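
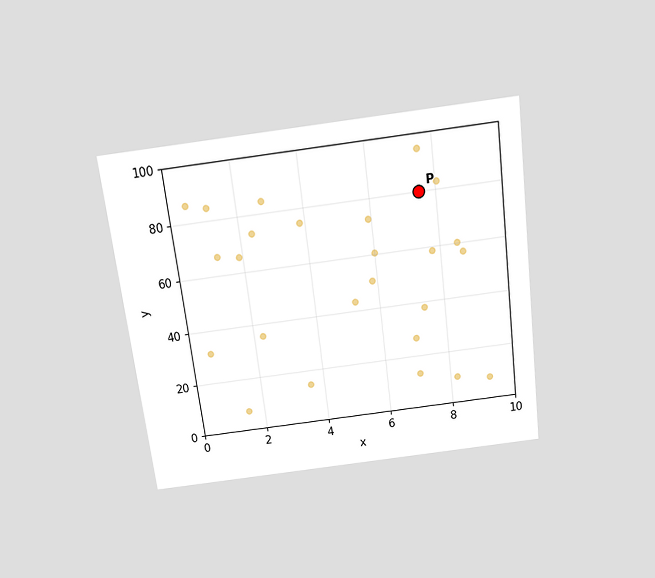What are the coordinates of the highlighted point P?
The chart is tilted about 7° counter-clockwise and viewed slightly from above. Following the gridlines from P to each axis, P sits at (7.5, 80).

(7.5, 80)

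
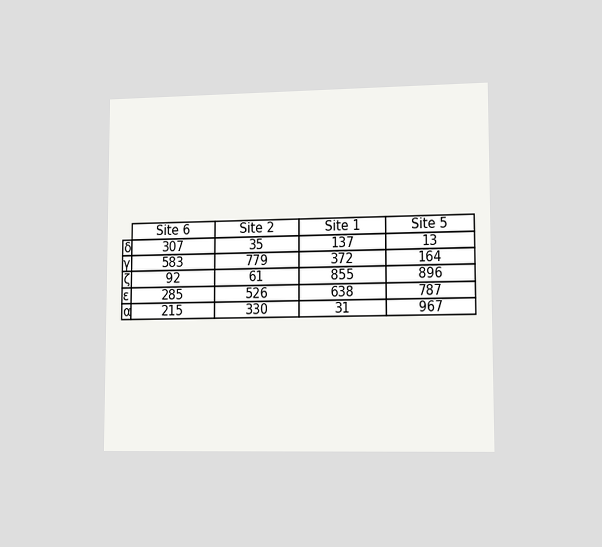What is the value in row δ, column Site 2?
The chart is viewed slightly from the right. The (δ, Site 2) cell reads 35.

35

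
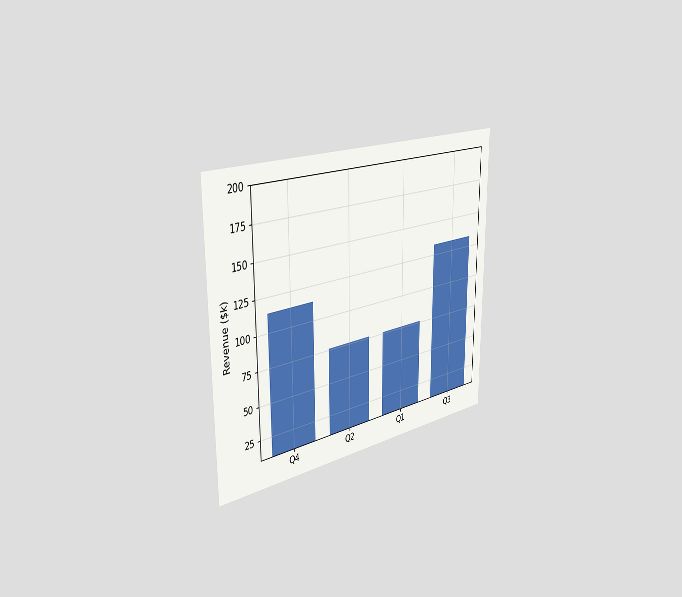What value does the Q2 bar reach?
The chart is viewed slightly from the left. Reading along the chart's y-axis, the Q2 bar reaches $76k.

$76k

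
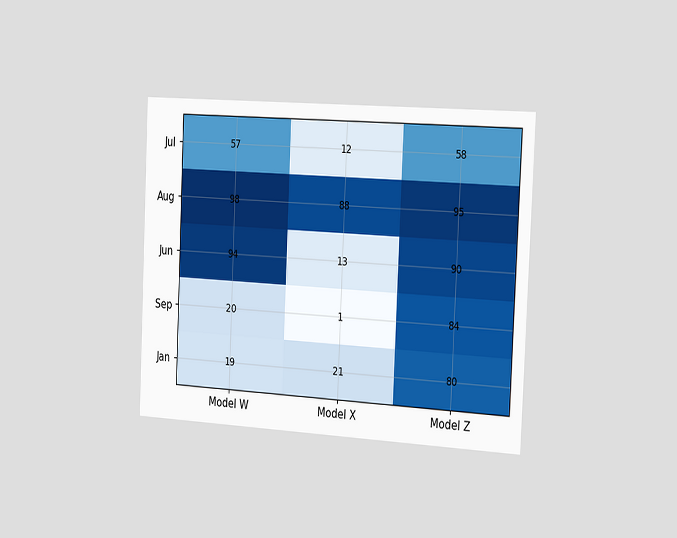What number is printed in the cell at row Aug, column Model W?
98

The chart is tilted about 3° clockwise and viewed slightly from the right. The (Aug, Model W) cell reads 98.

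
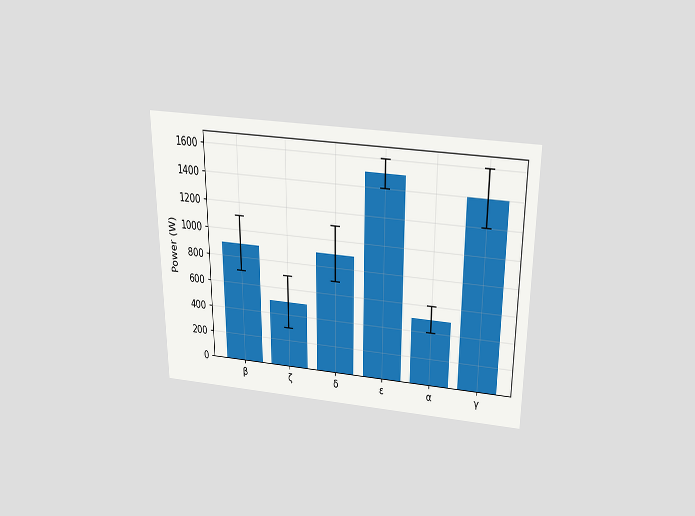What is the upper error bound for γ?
1600W

The chart is viewed slightly from above. The γ bar's upper whisker reaches 1600W.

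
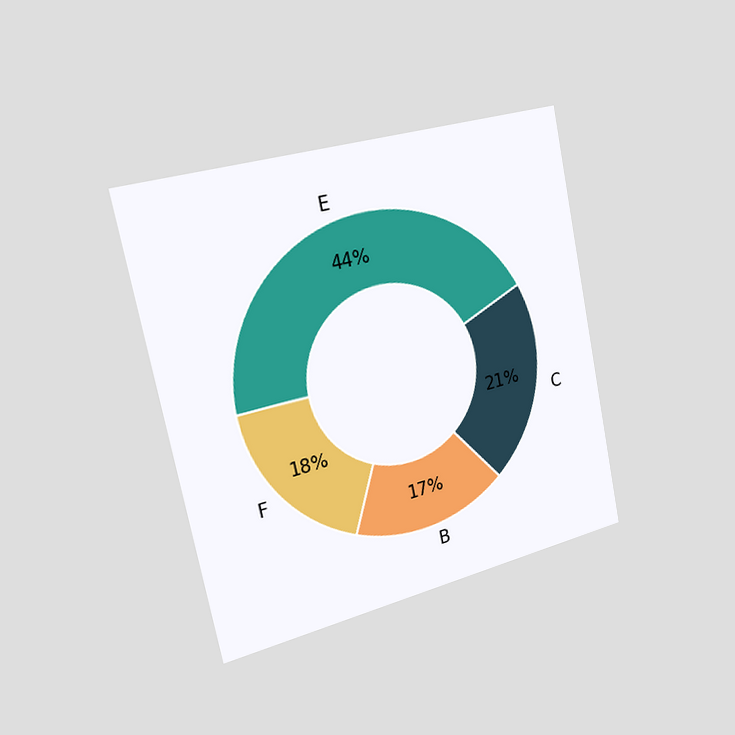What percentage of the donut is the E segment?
The chart is tilted about 12° counter-clockwise and viewed slightly from the left. The E segment takes up 44% of the ring.

44%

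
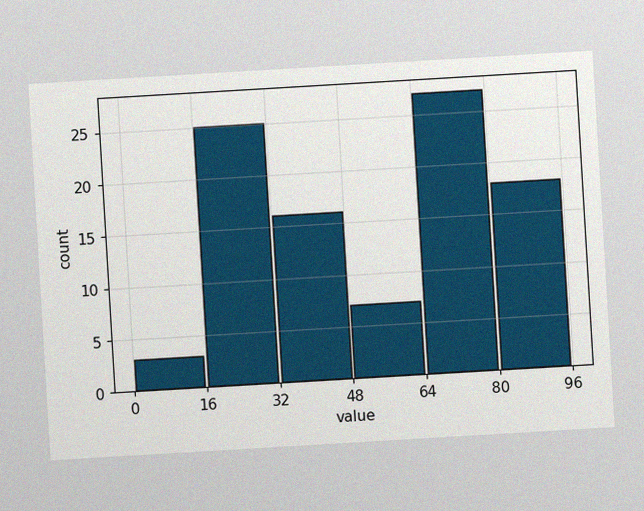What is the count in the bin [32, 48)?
16

The chart is tilted about 3° counter-clockwise, with some photo noise. The [32, 48) bin has height 16.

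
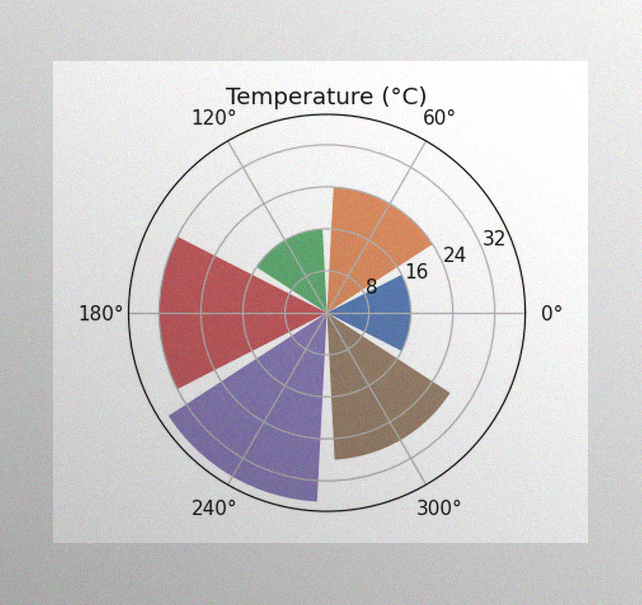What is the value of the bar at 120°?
16°C

The image has some photo noise and uneven lighting. The bar at 120° reaches 16°C on the radial axis.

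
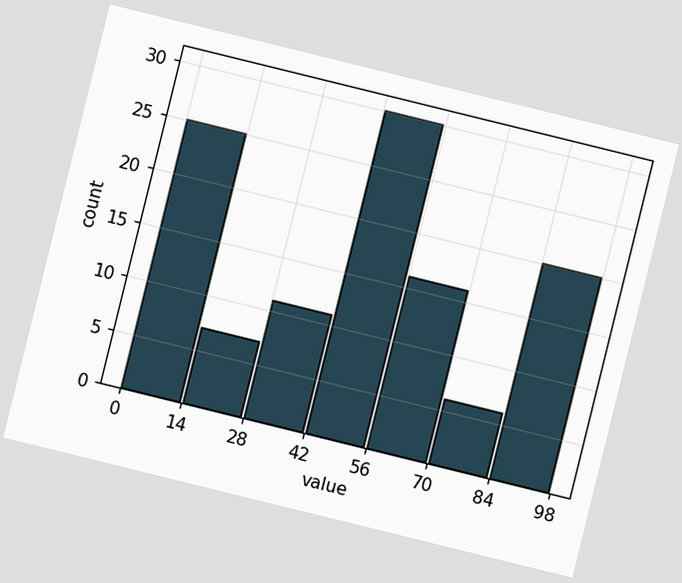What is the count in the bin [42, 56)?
The chart is tilted about 14° clockwise. The [42, 56) bin has height 30.

30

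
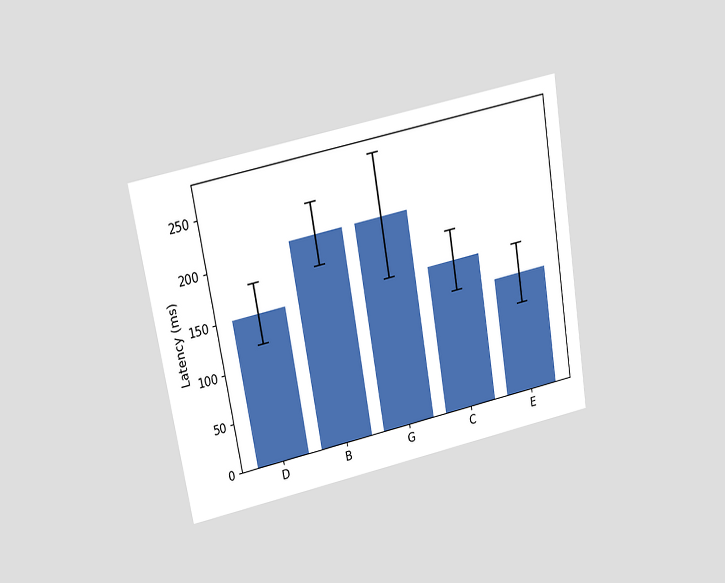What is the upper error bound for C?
180ms

The chart is tilted about 10° counter-clockwise and viewed slightly from above. The C bar's upper whisker reaches 180ms.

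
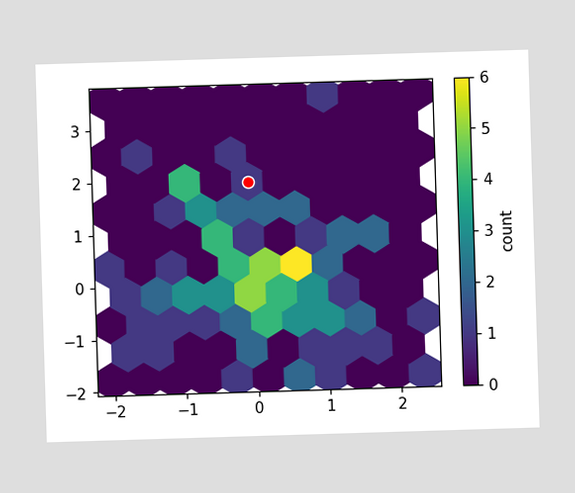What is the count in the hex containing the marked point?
1

The marked hex reads 1 on the colorbar.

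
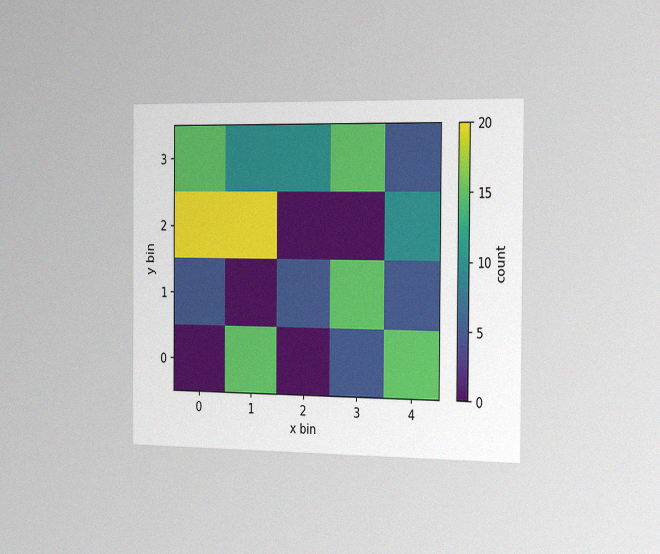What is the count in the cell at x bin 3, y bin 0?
5

The chart is viewed slightly from the right, with some photo noise. Matching the cell (3, 0) against the colorbar gives 5.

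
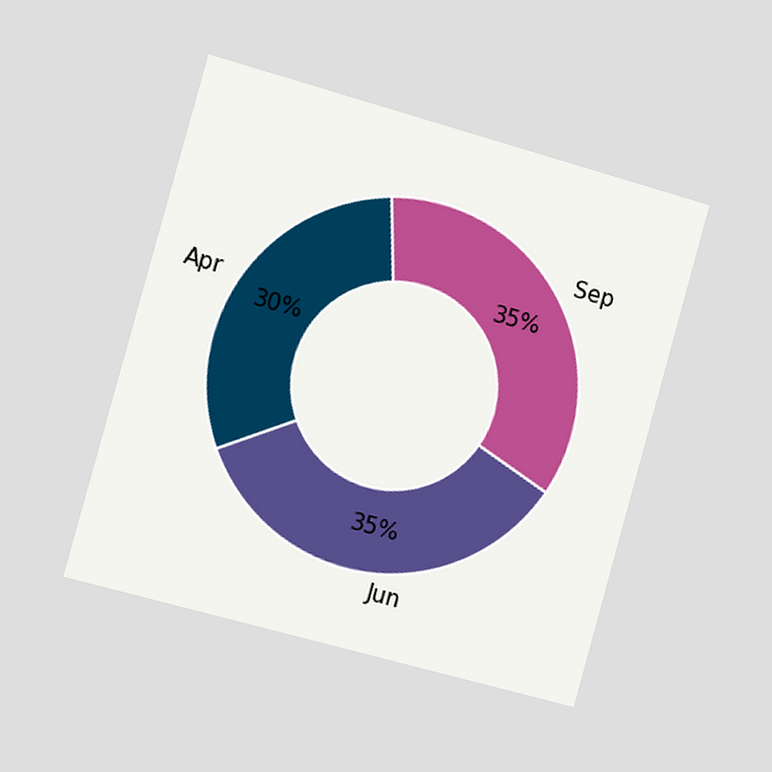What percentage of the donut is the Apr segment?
The chart is tilted about 16° clockwise and viewed slightly from the left. The Apr segment takes up 30% of the ring.

30%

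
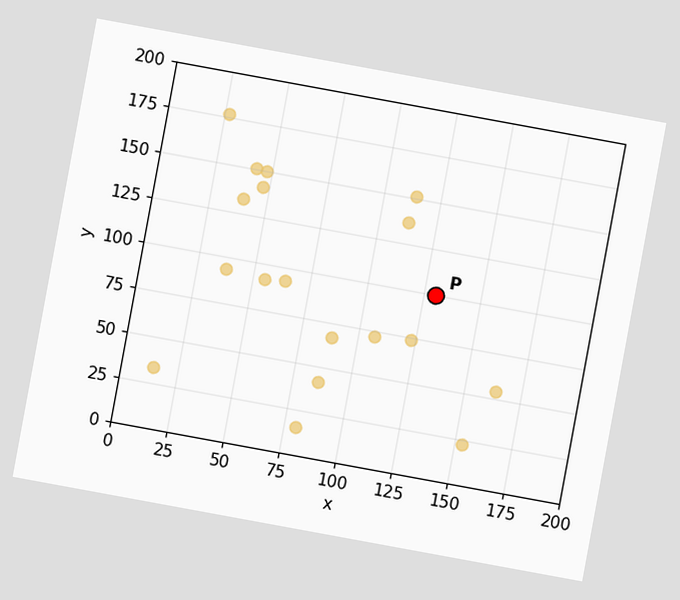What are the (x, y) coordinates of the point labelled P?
The chart is tilted about 10° clockwise. Following the gridlines from P to each axis, P sits at (130, 100).

(130, 100)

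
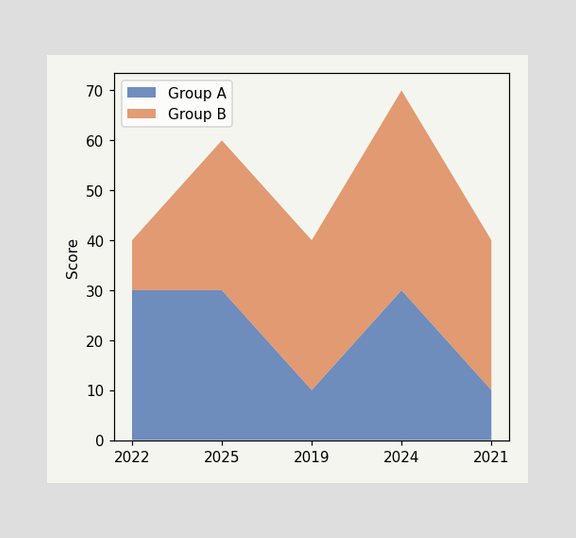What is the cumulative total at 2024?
70

The stacked total at 2024 reaches 70.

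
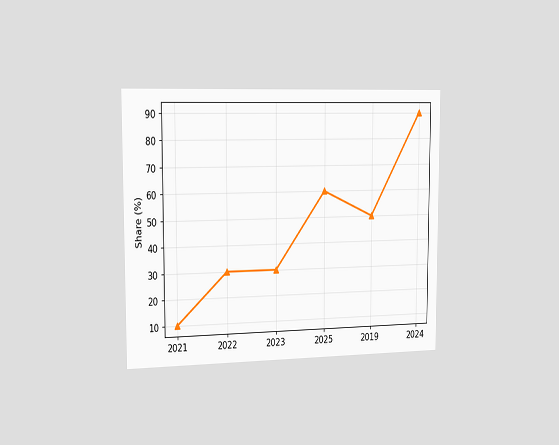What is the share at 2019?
50%

The chart is viewed slightly from the left. At 2019, the line is at 50%.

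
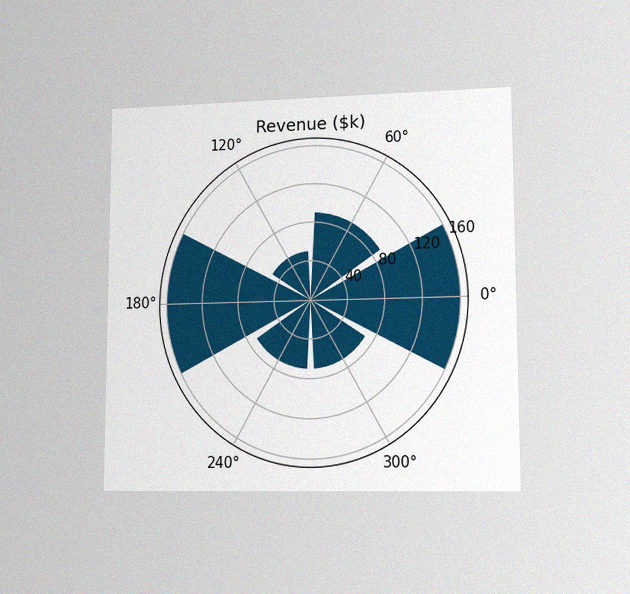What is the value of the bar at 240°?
The chart is viewed at a slight angle, with some photo noise. The bar at 240° reaches $70k on the radial axis.

$70k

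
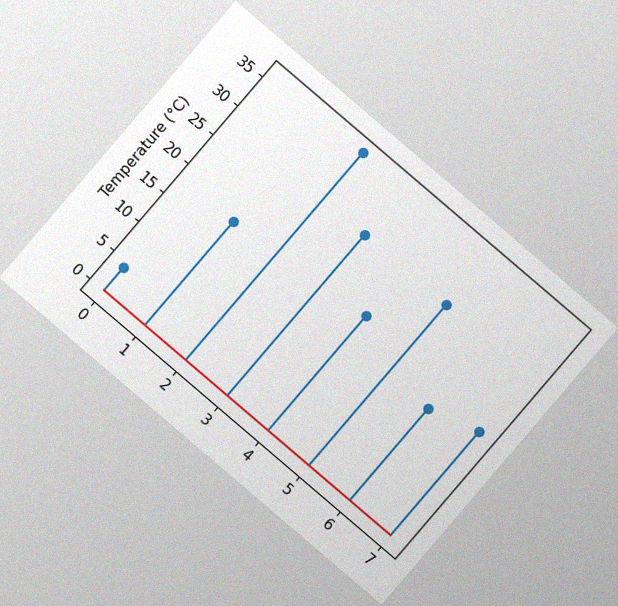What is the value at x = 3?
The chart is tilted about 41° clockwise, with some photo noise. The stem at x=3 reaches 28°C.

28°C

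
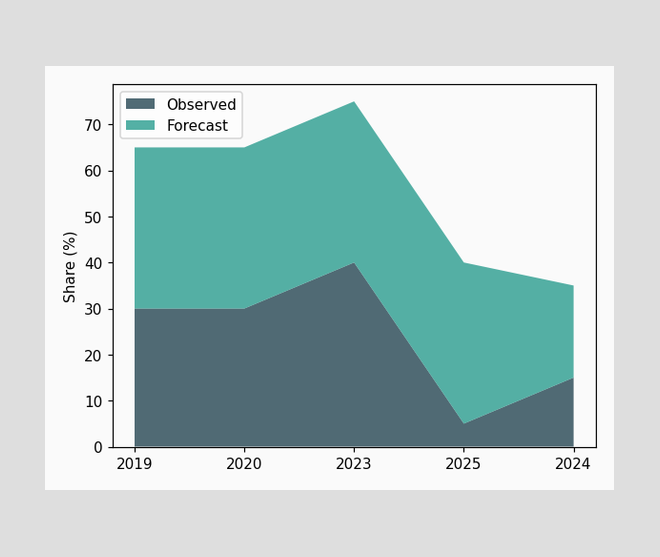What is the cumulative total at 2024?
35%

The stacked total at 2024 reaches 35%.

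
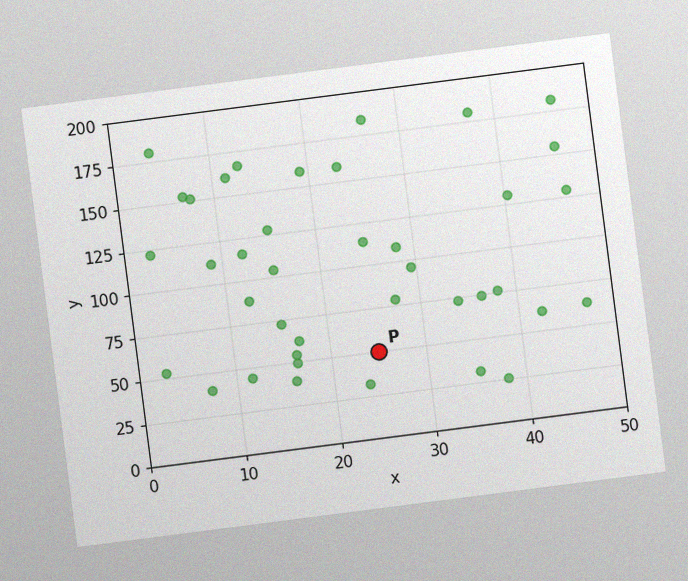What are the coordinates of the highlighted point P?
(25, 50)

The chart is tilted about 7° counter-clockwise, with some photo noise. Following the gridlines from P to each axis, P sits at (25, 50).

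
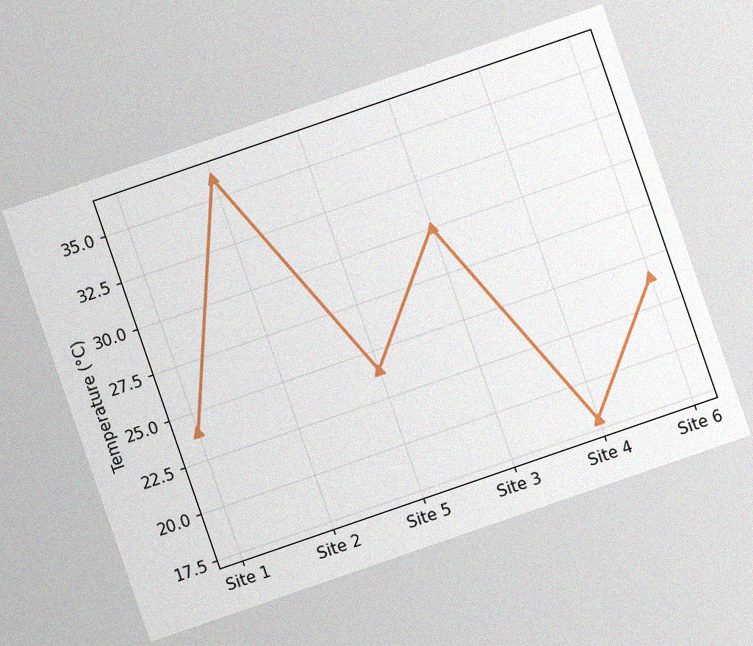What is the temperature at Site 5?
24°C

The chart is tilted about 19° counter-clockwise, with some photo noise. At Site 5, the line is at 24°C.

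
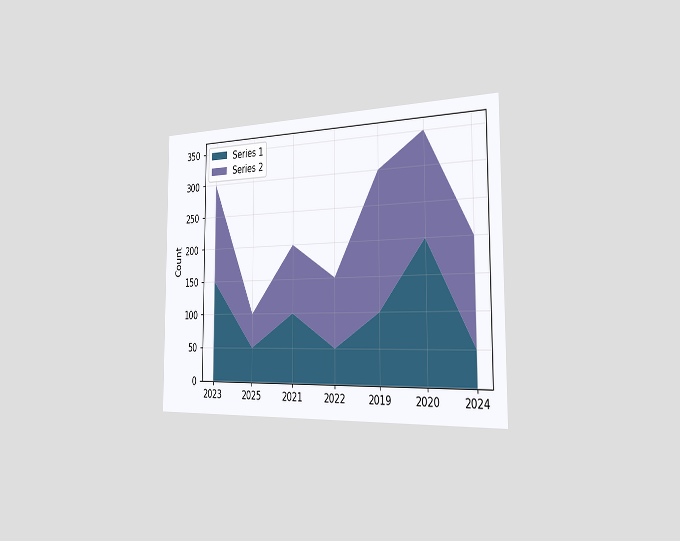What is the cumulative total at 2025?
100

The chart is viewed slightly from the right. The stacked total at 2025 reaches 100.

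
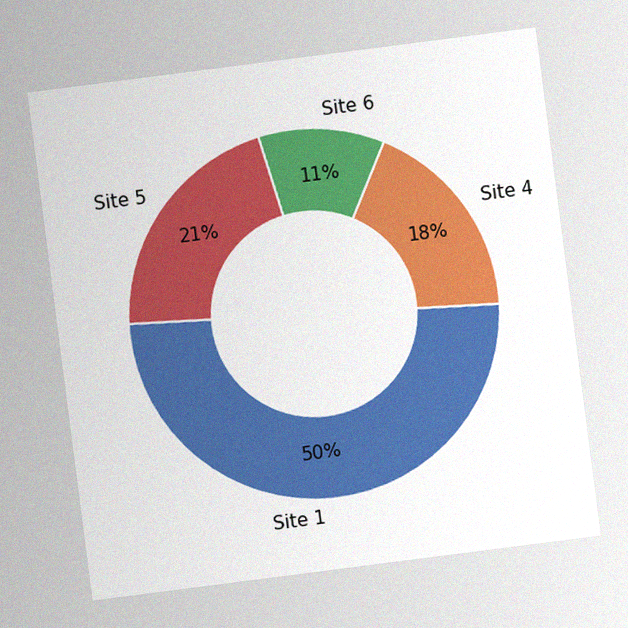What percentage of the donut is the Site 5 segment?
21%

The chart is tilted about 7° counter-clockwise, with some photo noise. The Site 5 segment takes up 21% of the ring.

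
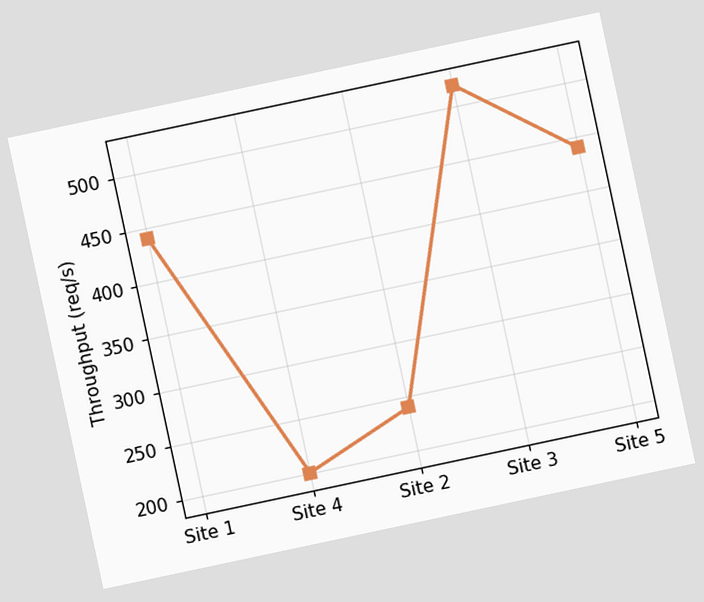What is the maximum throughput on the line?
520req/s

The chart is tilted about 12° counter-clockwise. The highest point is at Site 3, and reading across to the y-axis gives 520req/s.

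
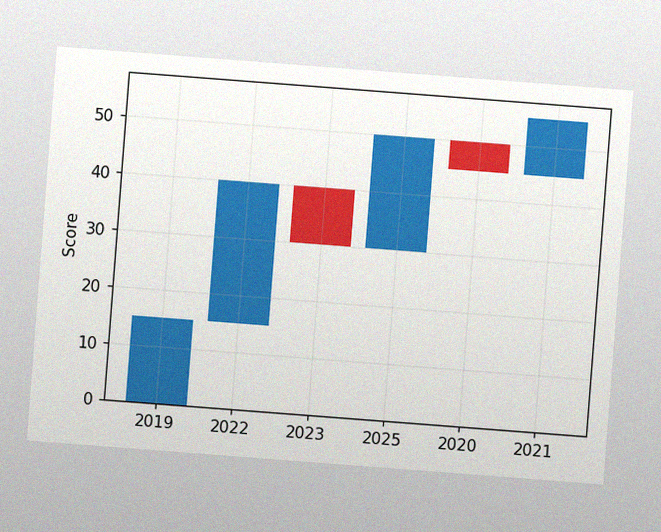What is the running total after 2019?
15

The chart is tilted about 4° clockwise, with some photo noise. After 2019 the running total reaches 15.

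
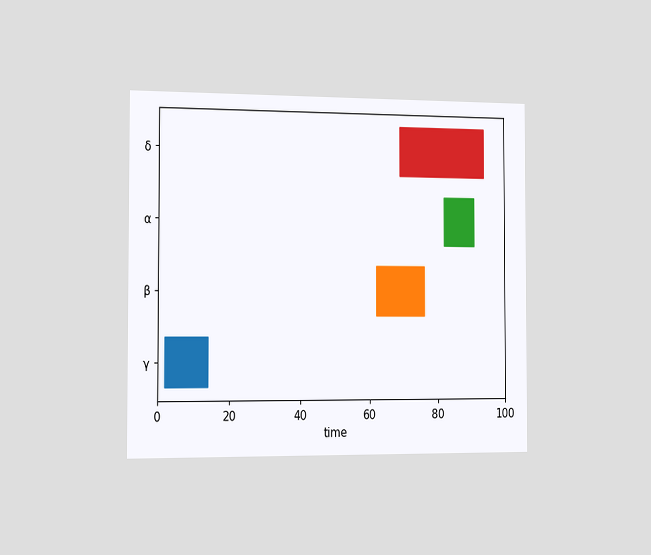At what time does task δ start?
The chart is viewed slightly from the left. The δ bar begins at t=69.

69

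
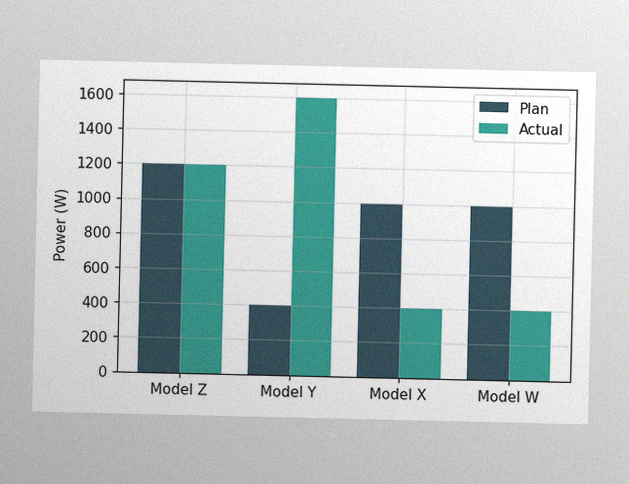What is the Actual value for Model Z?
1200W

The image has some photo noise and uneven lighting. The Actual bar at Model Z reaches 1200W on the y-axis.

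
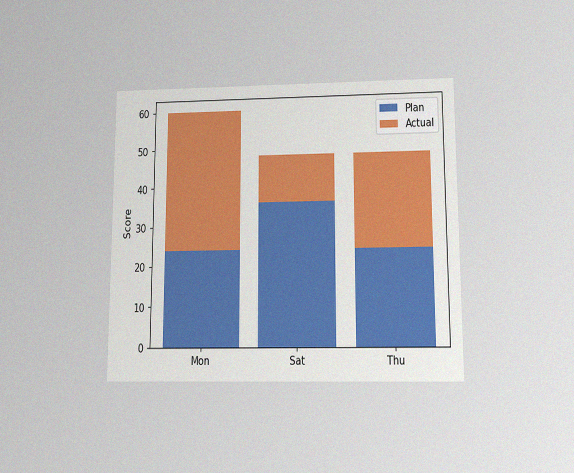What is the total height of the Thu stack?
48

The chart is viewed slightly from below, with some photo noise. The Thu stack's top reaches 48 on the y-axis.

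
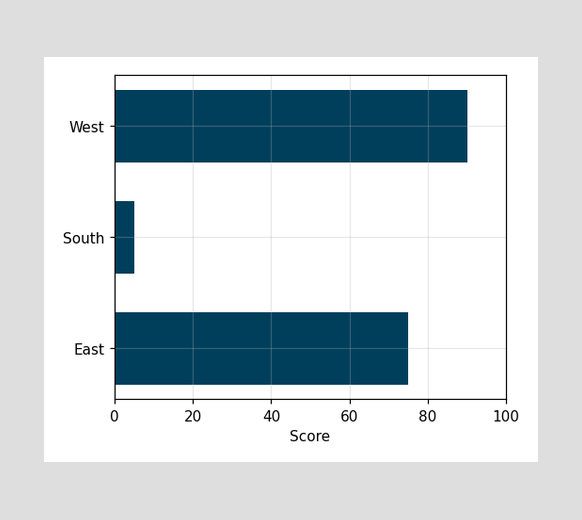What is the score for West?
Reading along the chart's x-axis, the West bar reaches 90.

90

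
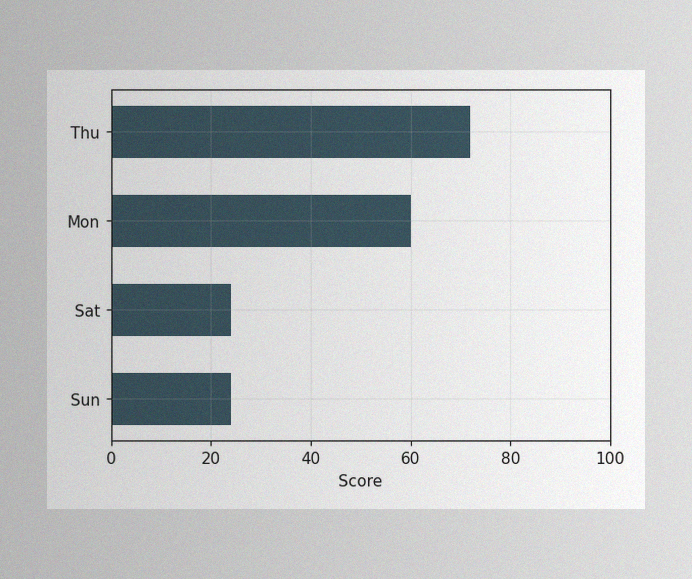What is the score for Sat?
24

The image has some photo noise and uneven lighting. Reading along the chart's x-axis, the Sat bar reaches 24.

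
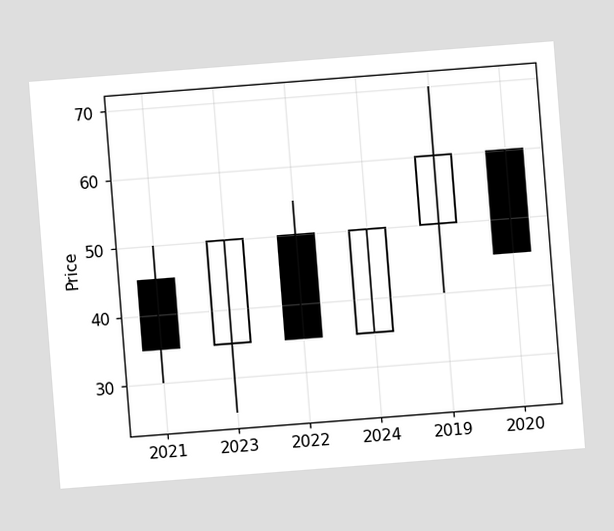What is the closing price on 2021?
35

The chart is tilted about 4° counter-clockwise. The 2021 candle closes at 35.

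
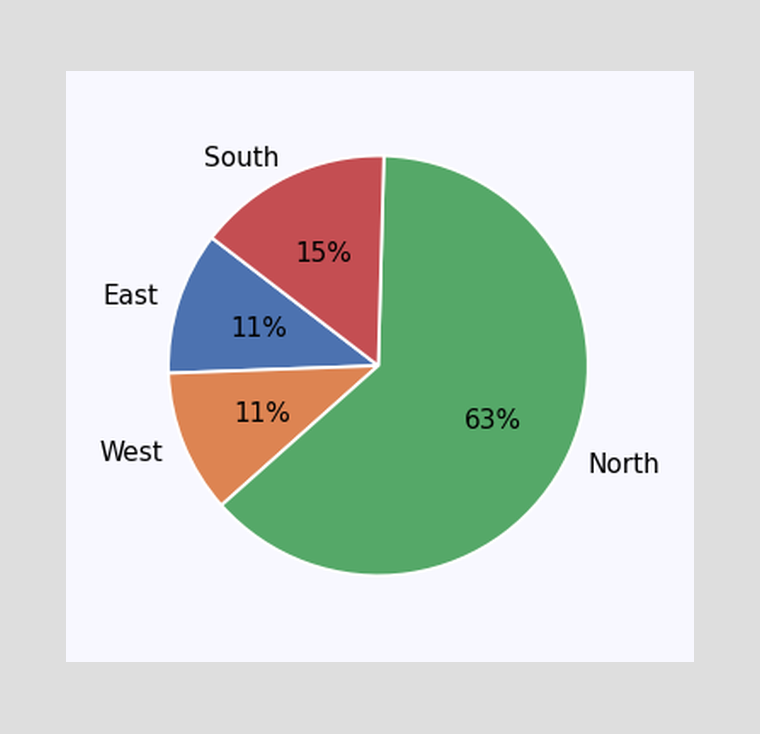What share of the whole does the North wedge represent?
63%

The North slice takes up 63% of the pie.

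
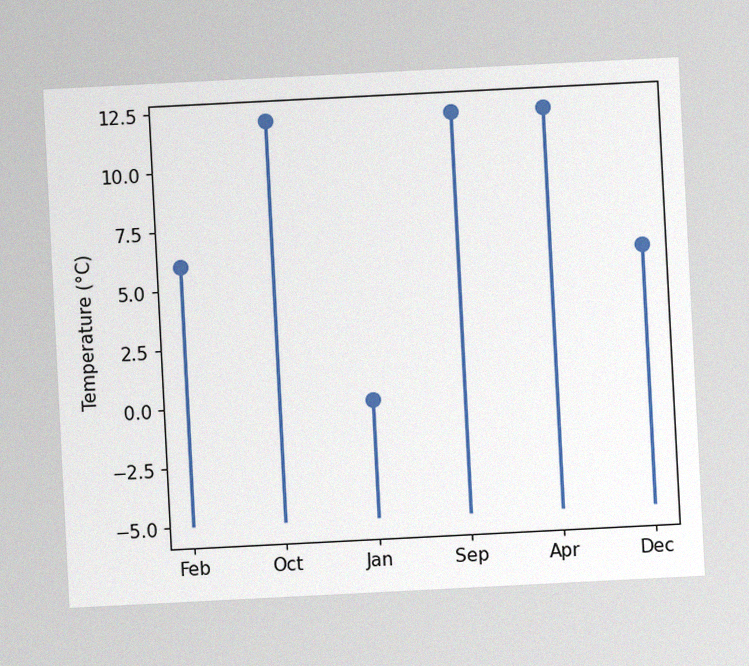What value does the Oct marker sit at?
The chart is tilted about 3° counter-clockwise, with some photo noise. The Oct marker sits at 12°C.

12°C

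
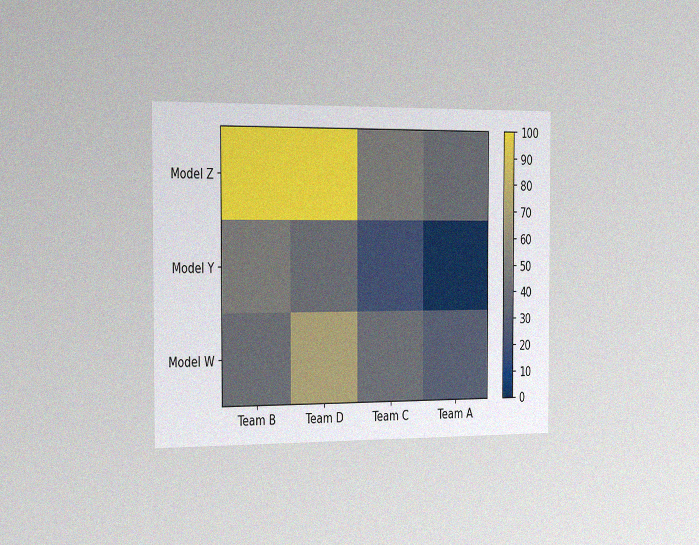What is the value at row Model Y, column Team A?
0

The chart is viewed slightly from the left, with some photo noise. Matching cell (Model Y, Team A) against the colorbar gives 0.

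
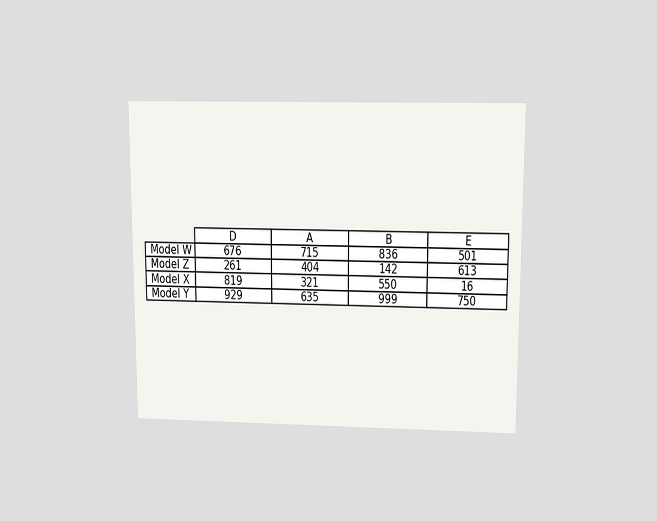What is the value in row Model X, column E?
16

The chart is viewed slightly from above. The (Model X, E) cell reads 16.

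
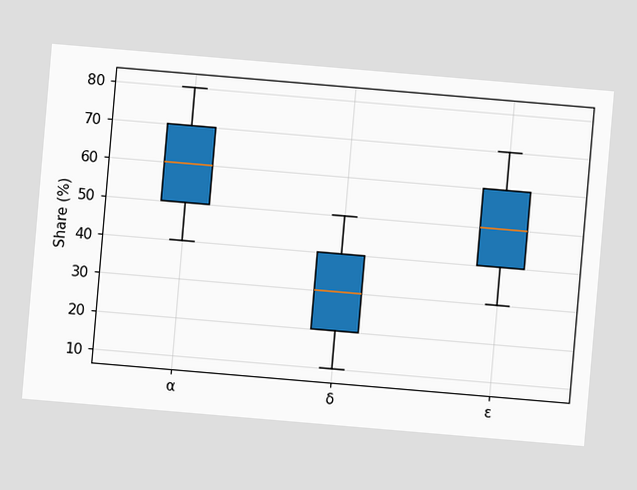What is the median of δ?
30%

The chart is tilted about 5° clockwise. The median line in the δ box sits at 30%.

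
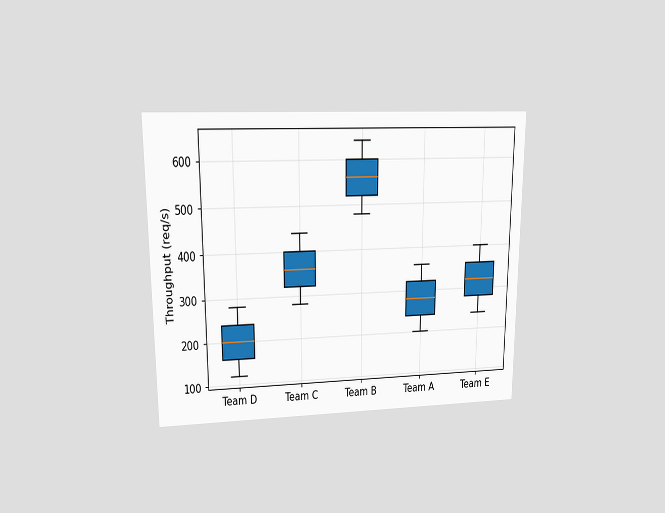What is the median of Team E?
320req/s

The chart is viewed at a slight angle. The median line in the Team E box sits at 320req/s.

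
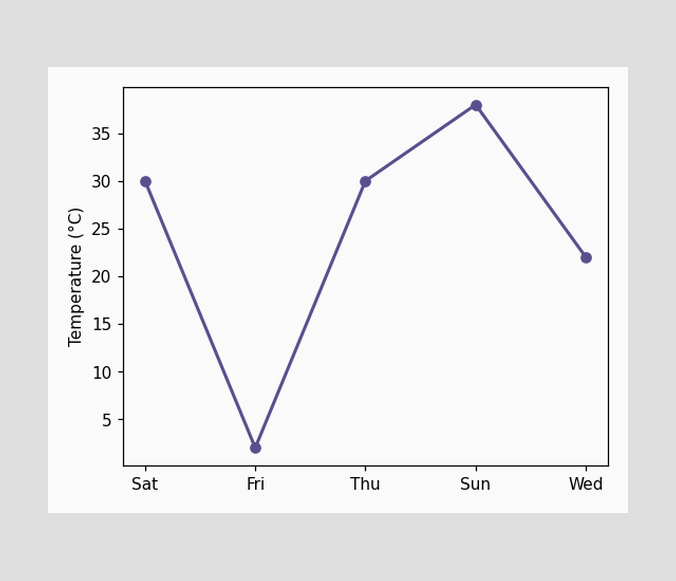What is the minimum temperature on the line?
The lowest point is at Fri, and reading across to the y-axis gives 2°C.

2°C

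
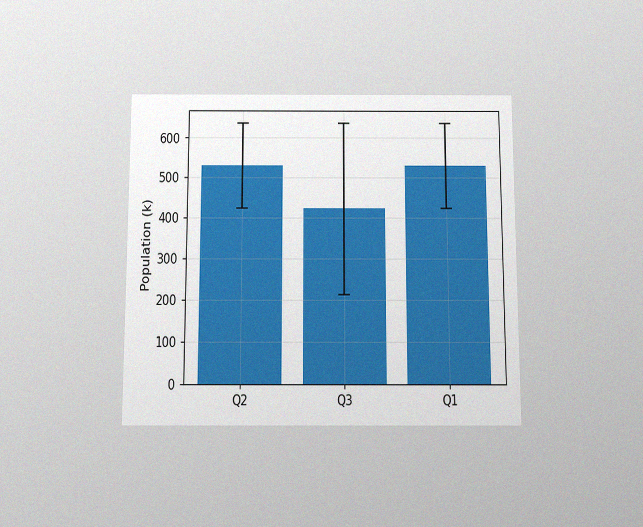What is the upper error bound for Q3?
The chart is viewed slightly from below, with some photo noise. The Q3 bar's upper whisker reaches 636k.

636k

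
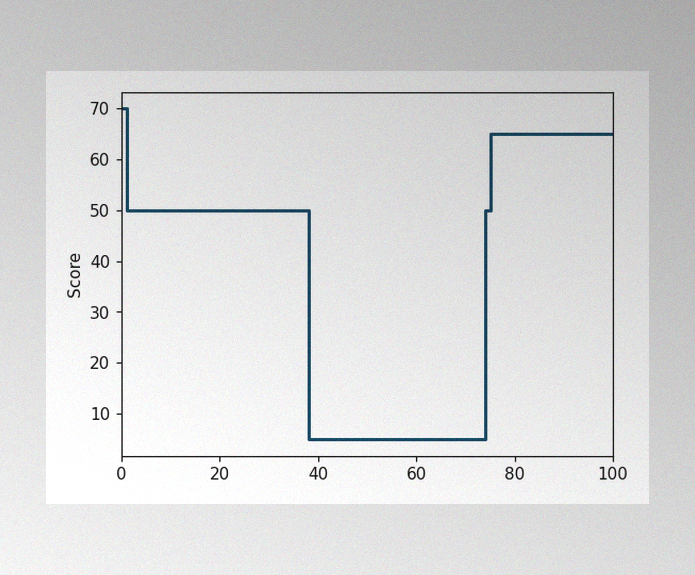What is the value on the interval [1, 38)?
50

The image has some photo noise and uneven lighting. On [1, 38) the step sits at 50.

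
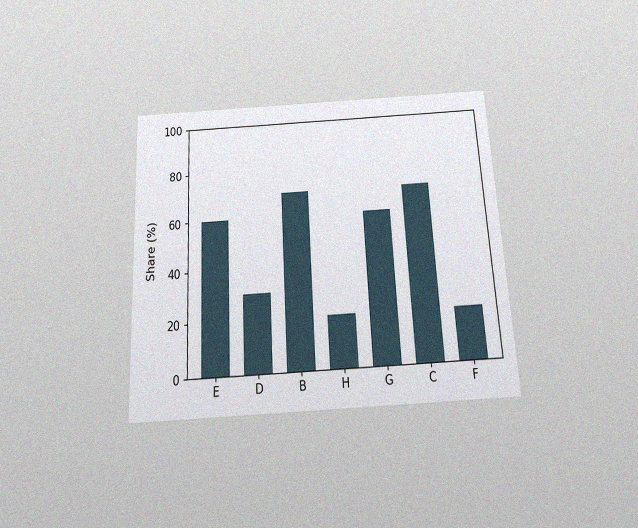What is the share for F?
The chart is tilted about 3° counter-clockwise and viewed slightly from below, with some photo noise. Reading along the chart's y-axis, the F bar reaches 20%.

20%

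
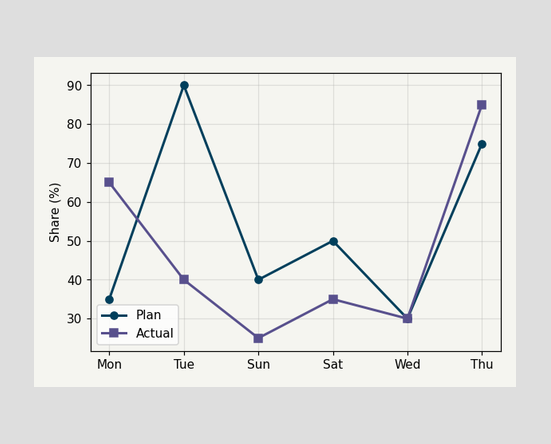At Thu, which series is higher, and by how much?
Actual, by 10%

At Thu, Actual sits above the other line by 10%.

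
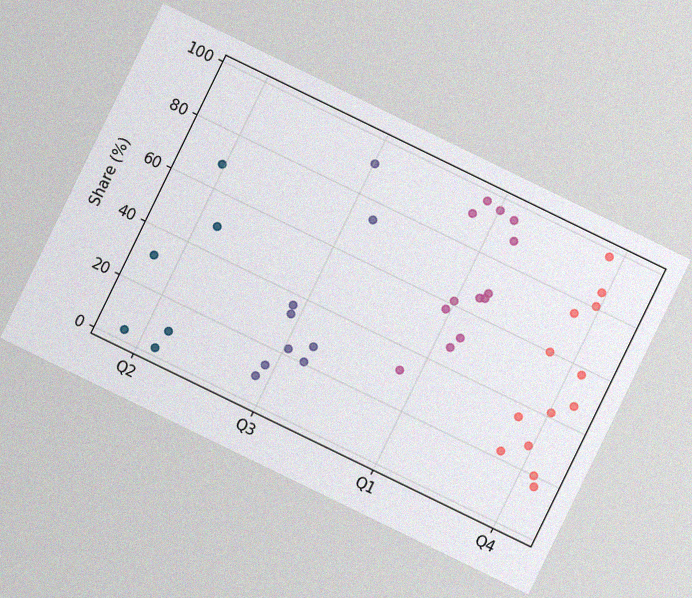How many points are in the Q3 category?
9

The chart is tilted about 26° clockwise, with some photo noise. Counting the markers in the Q3 column gives 9.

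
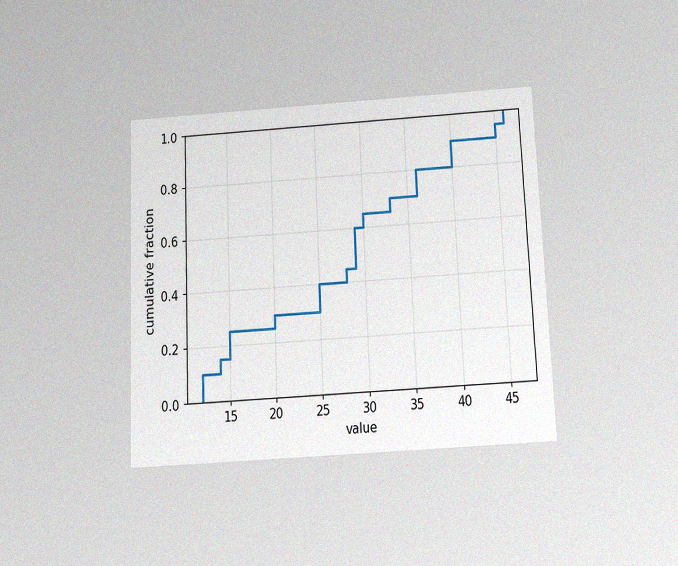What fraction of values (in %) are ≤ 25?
40%

The chart is tilted about 2° counter-clockwise and viewed slightly from below, with some photo noise. At x=25 the ECDF step is at 40%.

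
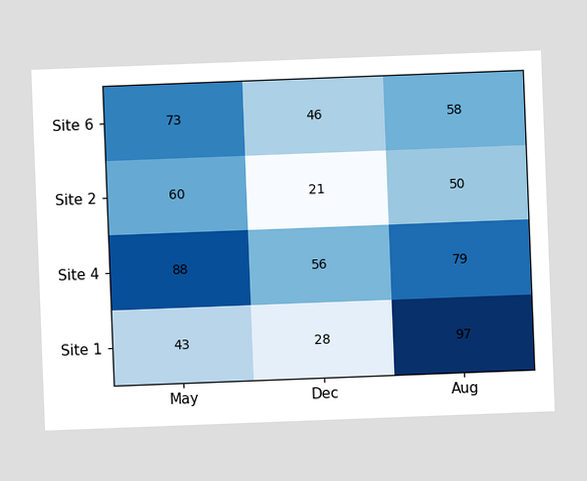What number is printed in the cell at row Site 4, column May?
88

The chart is tilted about 2° counter-clockwise. The (Site 4, May) cell reads 88.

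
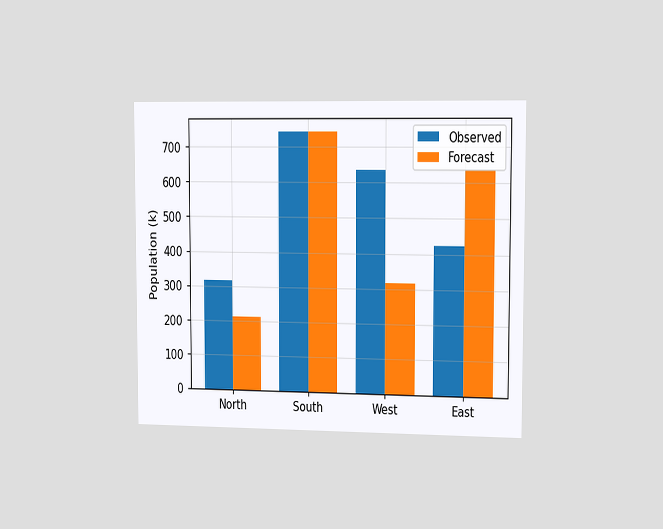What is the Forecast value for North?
212k

The chart is viewed slightly from the right. The Forecast bar at North reaches 212k on the y-axis.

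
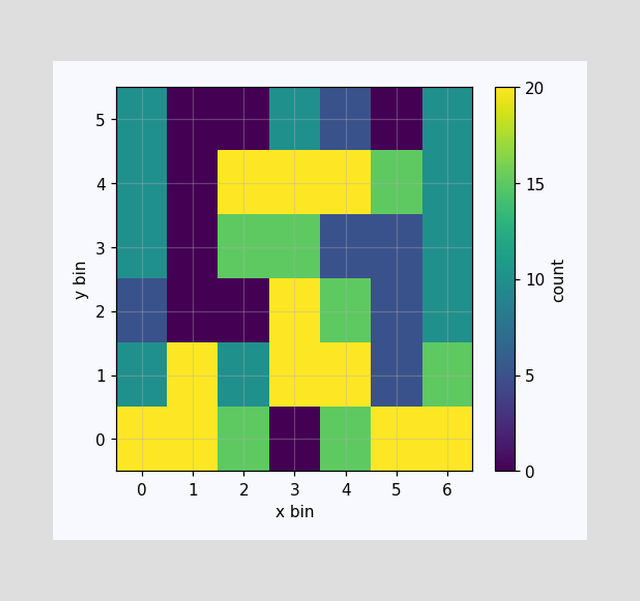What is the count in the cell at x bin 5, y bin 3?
Matching the cell (5, 3) against the colorbar gives 5.

5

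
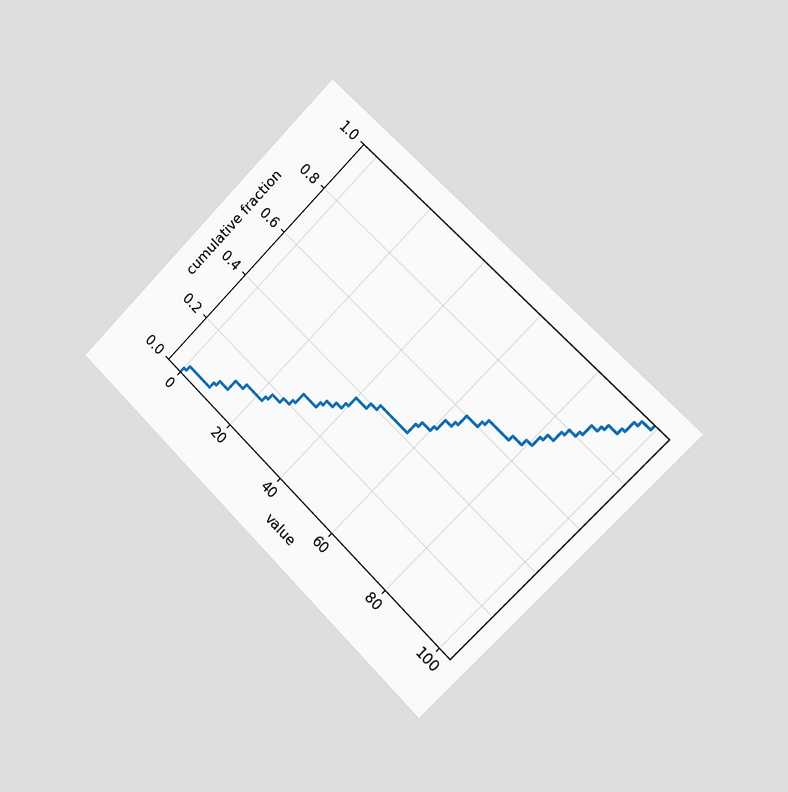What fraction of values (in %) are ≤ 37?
The chart is tilted about 45° clockwise and viewed slightly from the right. At x=37 the ECDF step is at 32%.

32%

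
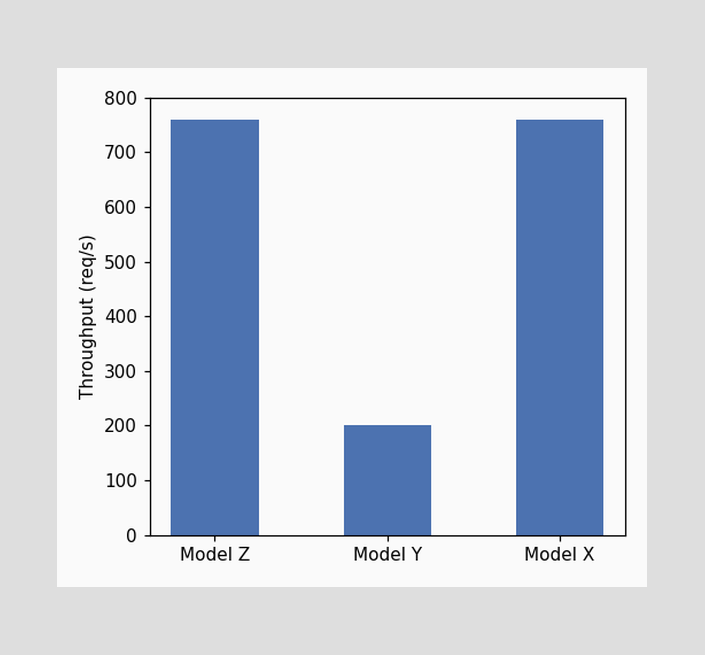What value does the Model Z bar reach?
Reading along the chart's y-axis, the Model Z bar reaches 760req/s.

760req/s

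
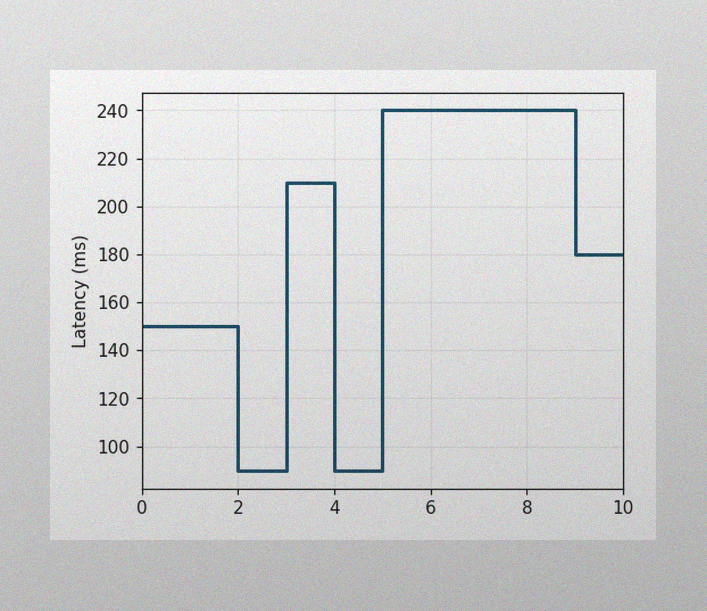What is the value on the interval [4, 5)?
The image has some photo noise and uneven lighting. On [4, 5) the step sits at 90ms.

90ms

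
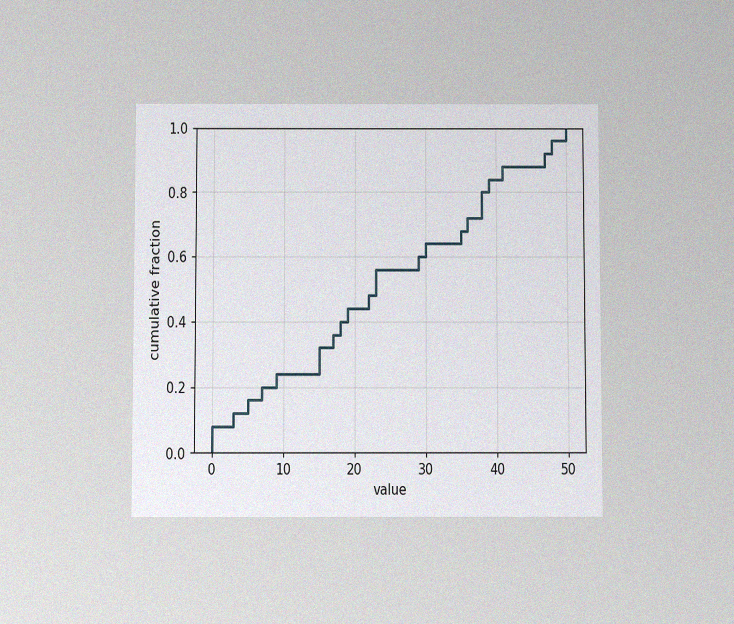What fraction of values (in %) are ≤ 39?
The chart is viewed at a slight angle, with some photo noise. At x=39 the ECDF step is at 84%.

84%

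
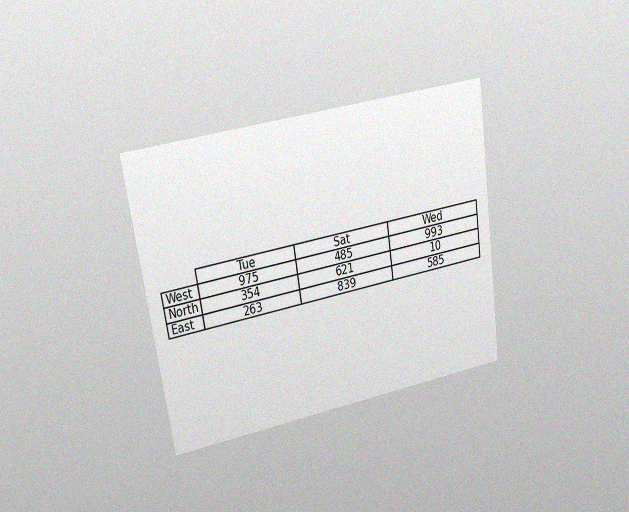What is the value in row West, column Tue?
975

The chart is tilted about 8° counter-clockwise and viewed at a slight angle, with some photo noise. The (West, Tue) cell reads 975.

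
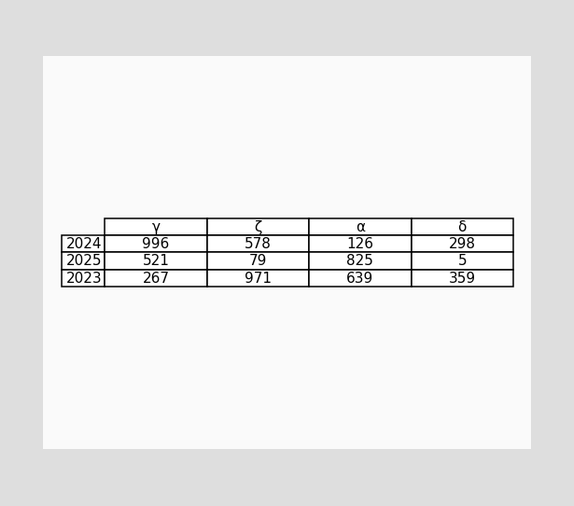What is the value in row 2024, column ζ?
The (2024, ζ) cell reads 578.

578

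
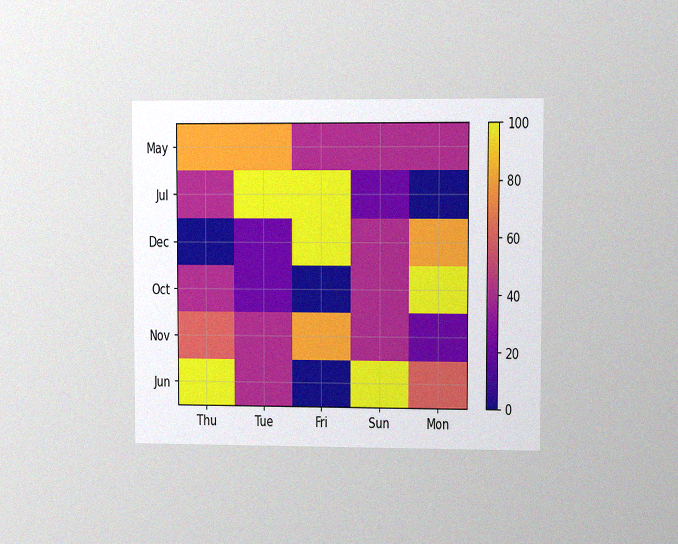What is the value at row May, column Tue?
The chart is viewed at a slight angle, with some photo noise. Matching cell (May, Tue) against the colorbar gives 80.

80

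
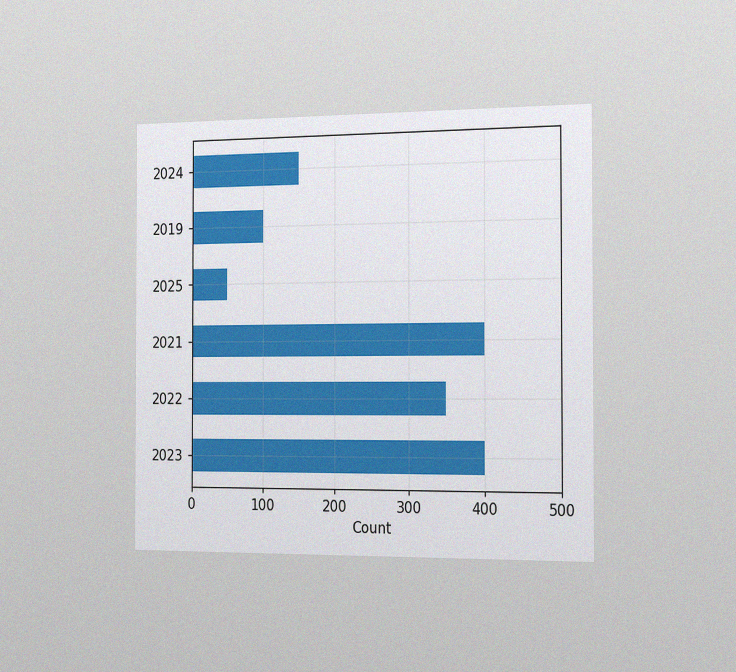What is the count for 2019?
100

The chart is viewed slightly from the right, with some photo noise. Reading along the chart's x-axis, the 2019 bar reaches 100.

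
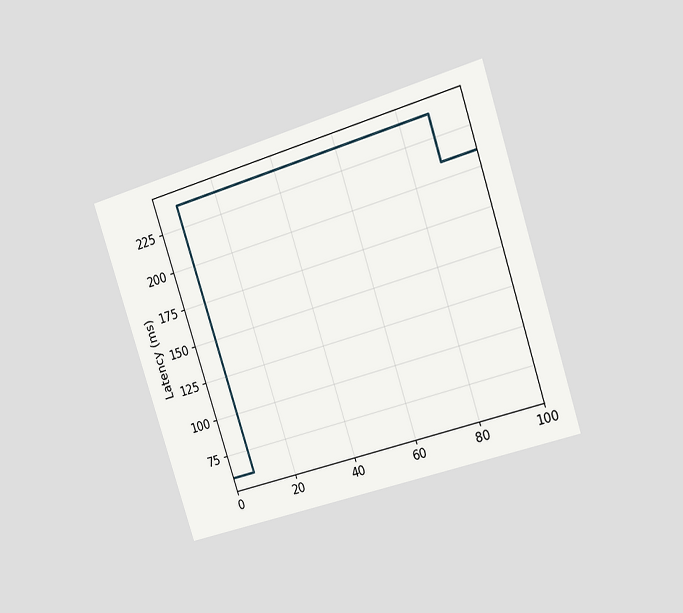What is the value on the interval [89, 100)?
The chart is tilted about 18° counter-clockwise and viewed slightly from the right. On [89, 100) the step sits at 210ms.

210ms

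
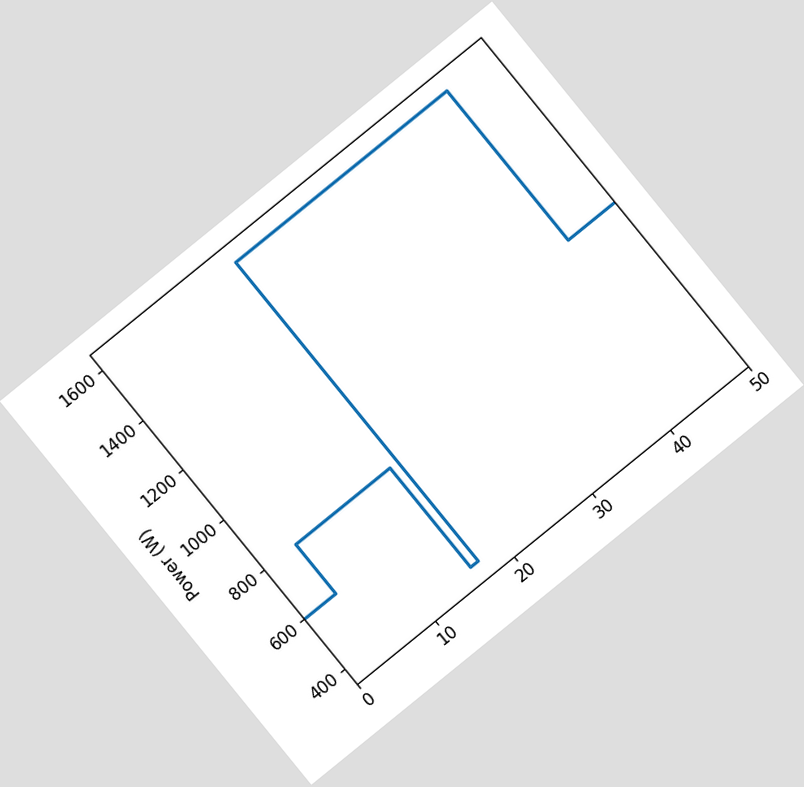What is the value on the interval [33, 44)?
The chart is tilted about 39° counter-clockwise. On [33, 44) the step sits at 1600W.

1600W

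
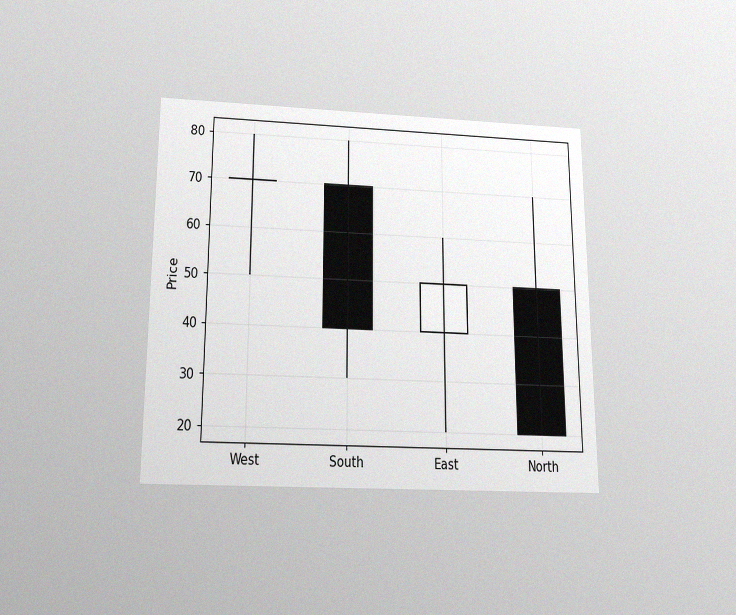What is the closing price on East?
50

The chart is viewed slightly from below, with some photo noise. The East candle closes at 50.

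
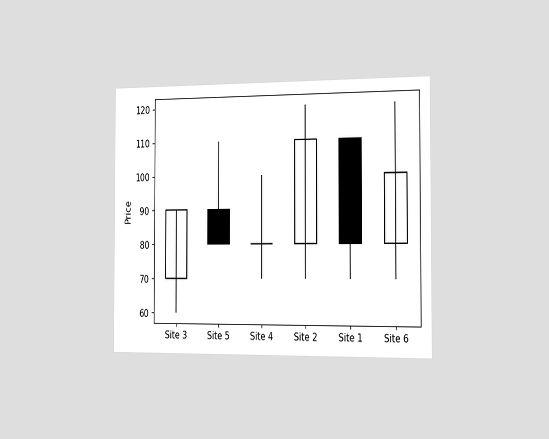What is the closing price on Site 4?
80

The chart is viewed slightly from the right. The Site 4 candle closes at 80.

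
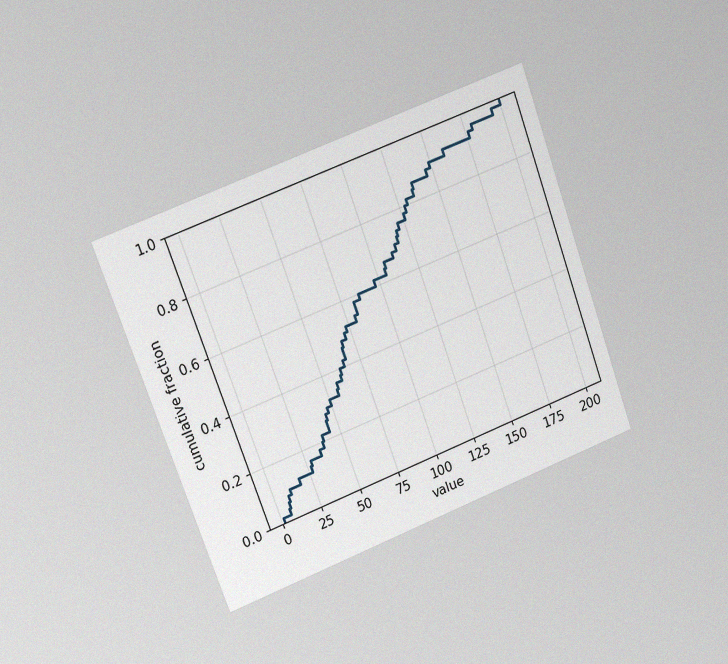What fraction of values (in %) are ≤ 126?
The chart is tilted about 20° counter-clockwise and viewed slightly from the left, with some photo noise. At x=126 the ECDF step is at 78%.

78%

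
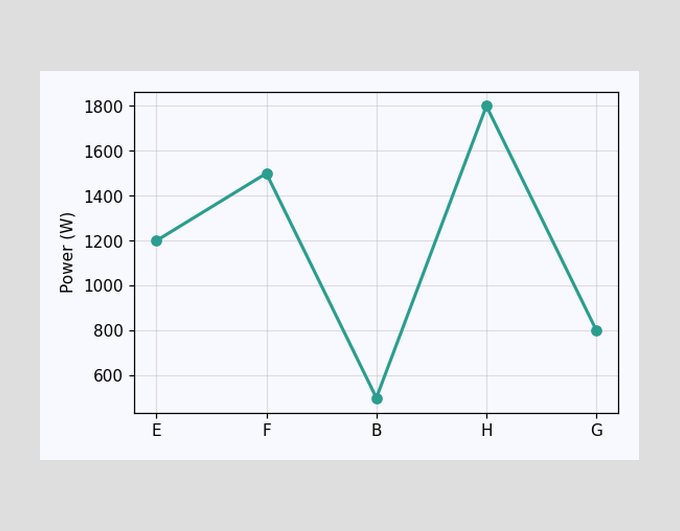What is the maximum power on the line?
The highest point is at H, and reading across to the y-axis gives 1800W.

1800W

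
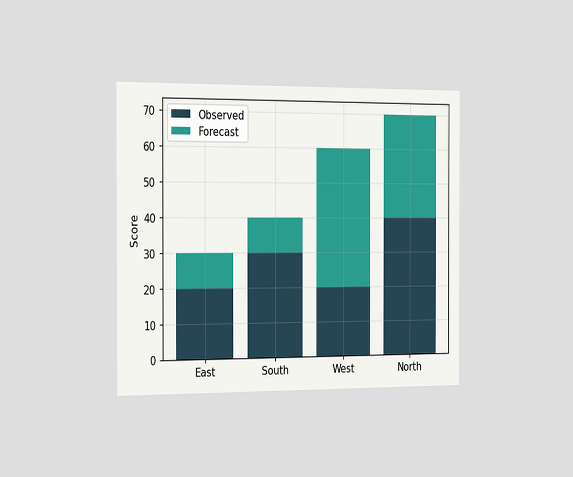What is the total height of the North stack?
The chart is viewed slightly from the left. The North stack's top reaches 70 on the y-axis.

70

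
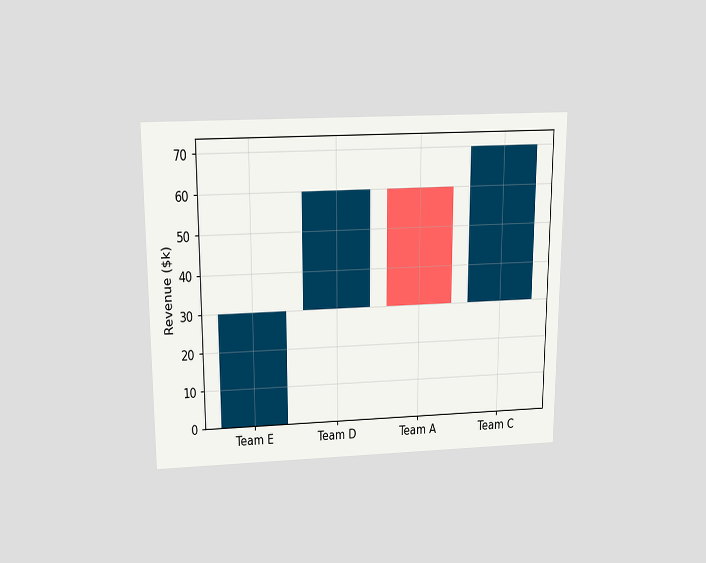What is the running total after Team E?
The chart is viewed slightly from above. After Team E the running total reaches $30k.

$30k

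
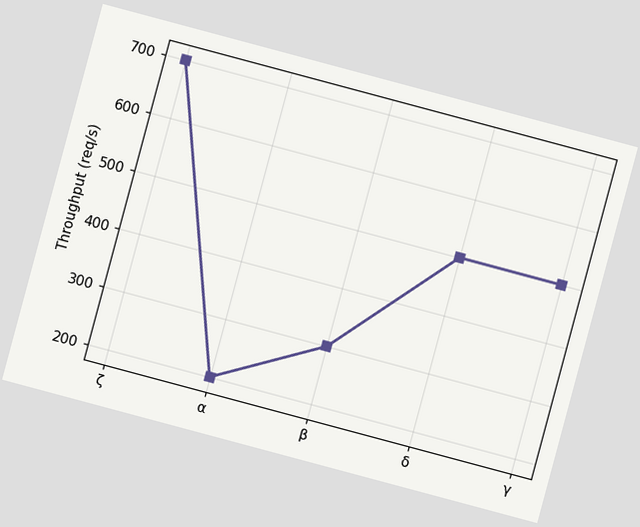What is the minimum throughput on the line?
200req/s

The chart is tilted about 15° clockwise. The lowest point is at α, and reading across to the y-axis gives 200req/s.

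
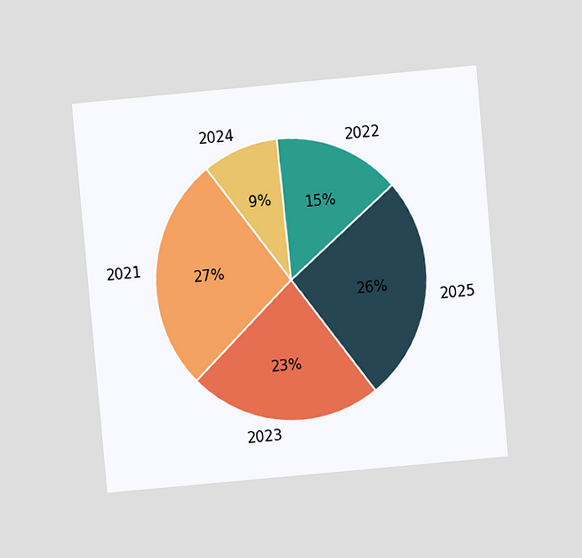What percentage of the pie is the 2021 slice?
The chart is tilted about 5° counter-clockwise and viewed at a slight angle. The 2021 slice takes up 27% of the pie.

27%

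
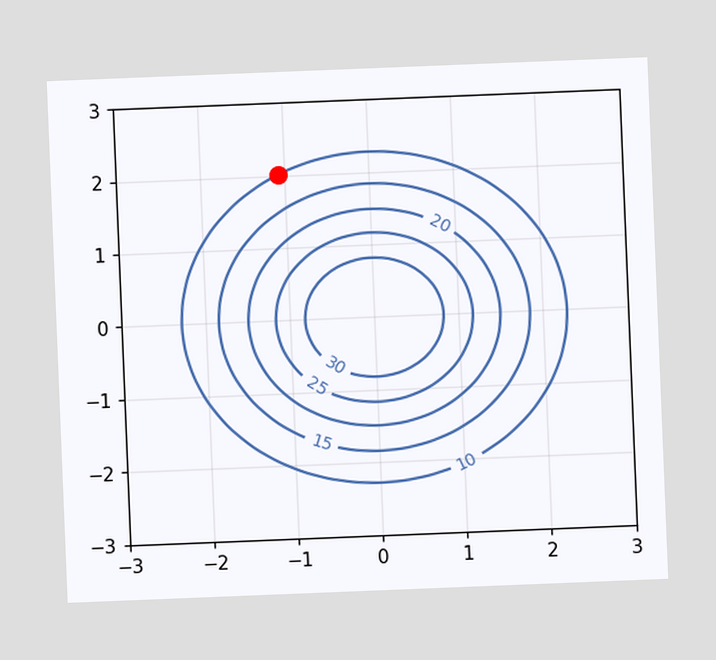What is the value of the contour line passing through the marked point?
10

The chart is tilted about 2° counter-clockwise. The marked point sits on the contour labelled 10.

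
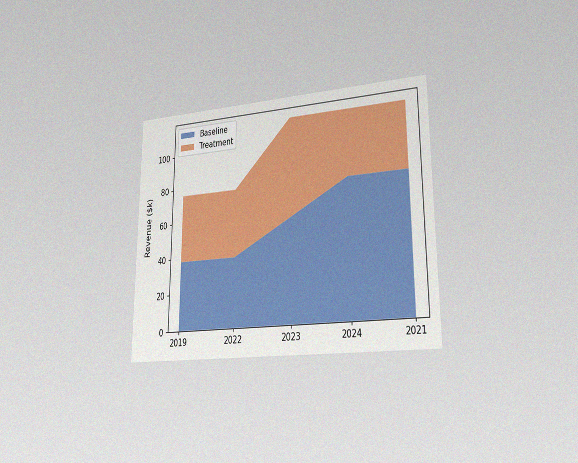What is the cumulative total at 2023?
$114k

The chart is viewed slightly from the right, with some photo noise. The stacked total at 2023 reaches $114k.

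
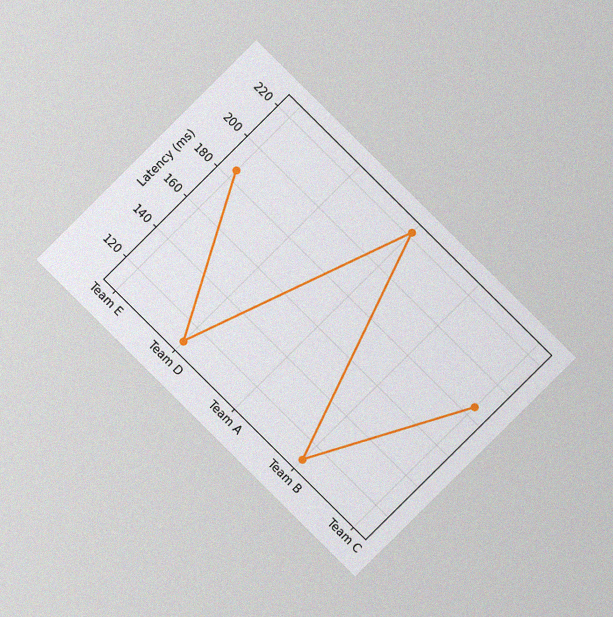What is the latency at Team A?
The chart is tilted about 45° clockwise and viewed at a slight angle, with some photo noise. At Team A, the line is at 222ms.

222ms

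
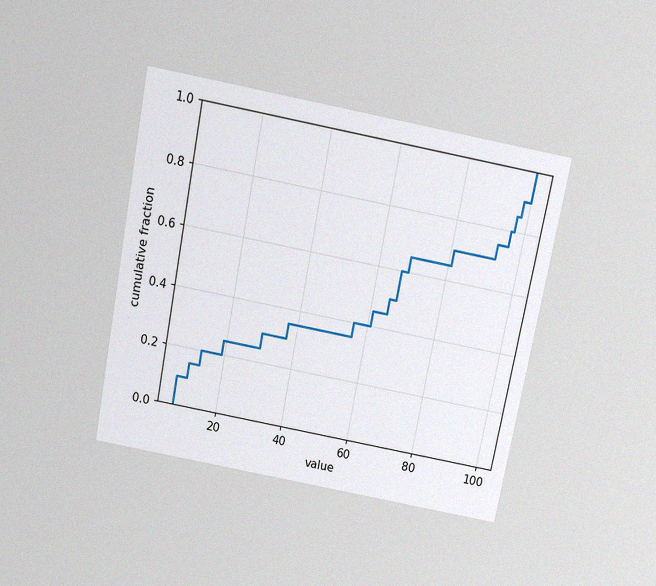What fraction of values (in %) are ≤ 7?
10%

The chart is tilted about 11° clockwise and viewed slightly from above, with some photo noise. At x=7 the ECDF step is at 10%.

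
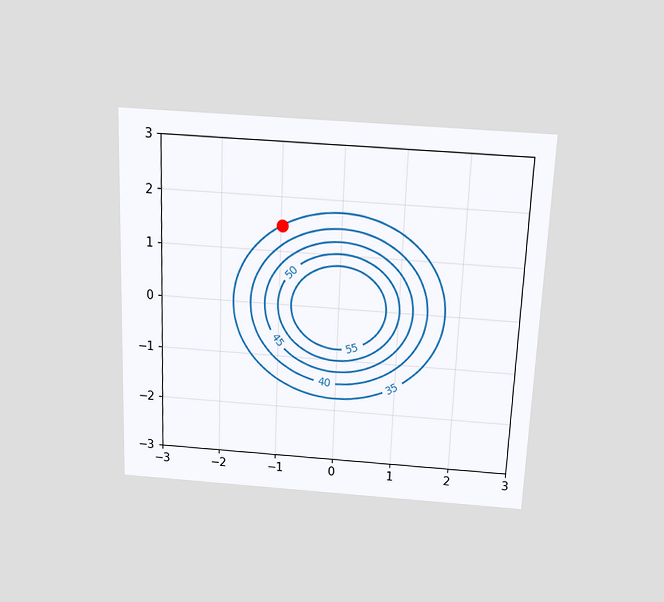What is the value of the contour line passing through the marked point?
The chart is tilted about 2° clockwise and viewed slightly from above. The marked point sits on the contour labelled 35.

35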